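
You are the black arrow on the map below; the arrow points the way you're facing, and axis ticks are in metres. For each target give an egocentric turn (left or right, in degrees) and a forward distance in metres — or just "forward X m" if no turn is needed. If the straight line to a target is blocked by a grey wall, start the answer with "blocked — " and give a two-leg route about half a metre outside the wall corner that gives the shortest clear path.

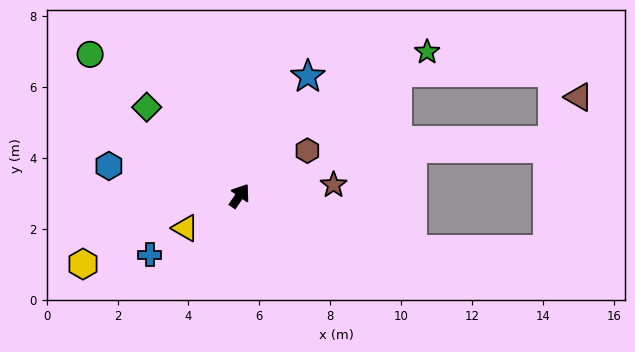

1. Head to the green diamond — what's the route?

turn left 81°, forward 3.6 m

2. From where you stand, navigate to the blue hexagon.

turn left 112°, forward 3.8 m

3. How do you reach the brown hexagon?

turn right 22°, forward 2.3 m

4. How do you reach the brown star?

turn right 49°, forward 2.7 m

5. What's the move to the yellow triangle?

turn left 155°, forward 1.8 m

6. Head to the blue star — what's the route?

turn left 5°, forward 3.9 m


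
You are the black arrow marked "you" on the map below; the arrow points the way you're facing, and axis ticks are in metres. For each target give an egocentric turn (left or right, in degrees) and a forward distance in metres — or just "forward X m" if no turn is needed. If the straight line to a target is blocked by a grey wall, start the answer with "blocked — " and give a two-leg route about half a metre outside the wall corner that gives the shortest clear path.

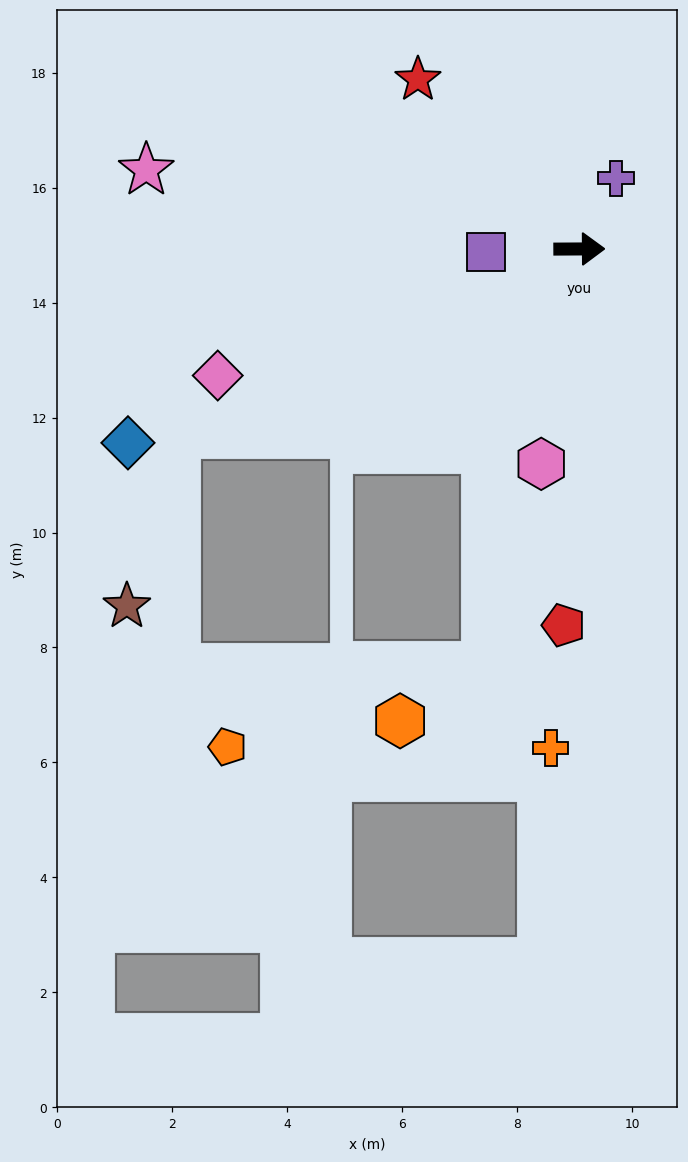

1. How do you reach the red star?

turn left 133°, forward 4.1 m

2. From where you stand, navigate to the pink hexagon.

turn right 100°, forward 3.8 m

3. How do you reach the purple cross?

turn left 62°, forward 1.4 m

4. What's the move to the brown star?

blocked — turn right 156°, forward 7.7 m, then turn left 50°, forward 3.1 m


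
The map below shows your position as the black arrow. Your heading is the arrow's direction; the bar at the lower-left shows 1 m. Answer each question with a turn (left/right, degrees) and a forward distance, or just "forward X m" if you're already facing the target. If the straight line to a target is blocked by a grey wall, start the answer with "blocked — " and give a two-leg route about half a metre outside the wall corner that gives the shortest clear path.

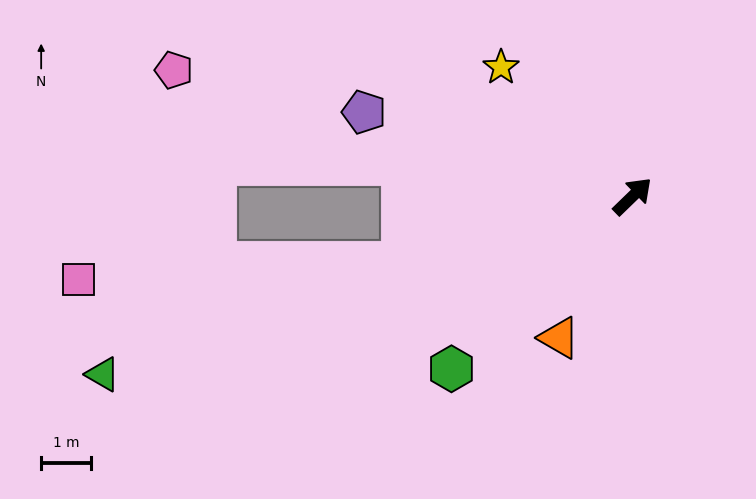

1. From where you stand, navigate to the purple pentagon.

turn left 118°, forward 5.6 m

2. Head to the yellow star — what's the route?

turn left 91°, forward 3.7 m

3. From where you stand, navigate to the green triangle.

turn left 154°, forward 11.1 m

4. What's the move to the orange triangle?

turn right 162°, forward 3.2 m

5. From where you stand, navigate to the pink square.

blocked — turn left 152°, forward 4.8 m, then turn right 13°, forward 6.5 m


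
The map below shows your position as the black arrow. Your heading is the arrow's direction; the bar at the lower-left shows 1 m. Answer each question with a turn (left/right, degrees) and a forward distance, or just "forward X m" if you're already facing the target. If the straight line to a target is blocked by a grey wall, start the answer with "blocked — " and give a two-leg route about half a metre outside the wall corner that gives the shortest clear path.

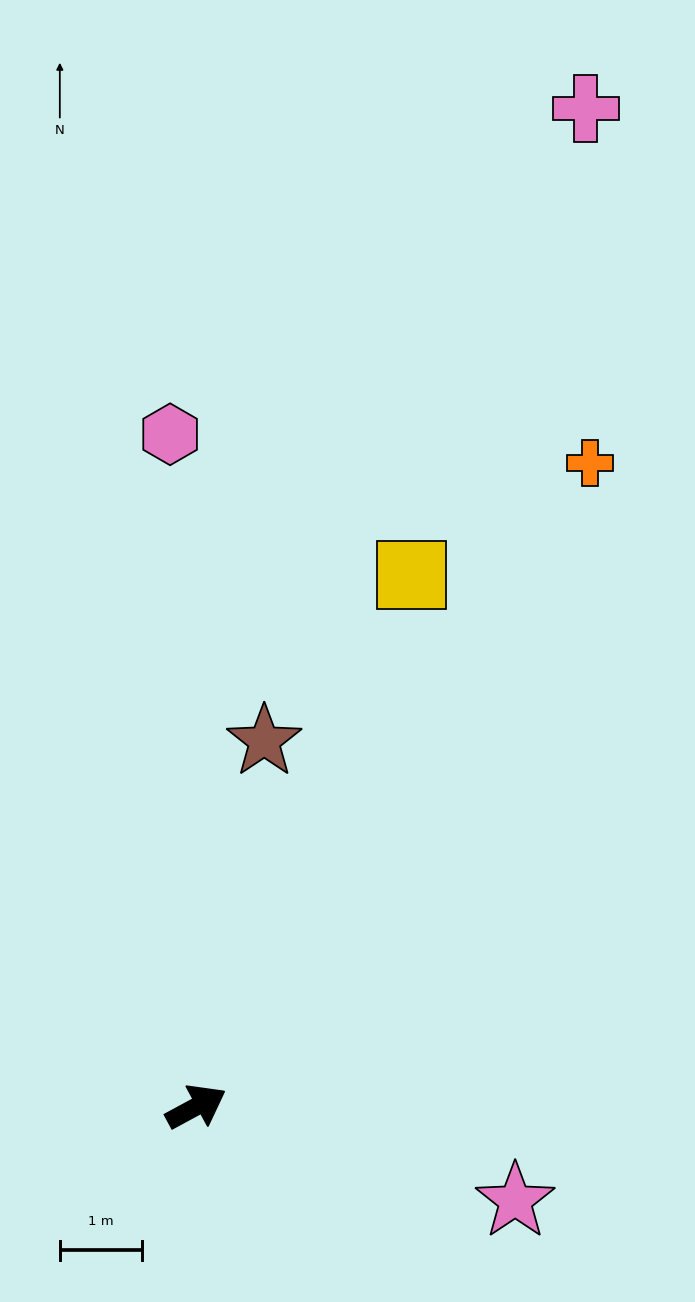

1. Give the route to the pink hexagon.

turn left 64°, forward 8.2 m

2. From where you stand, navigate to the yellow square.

turn left 40°, forward 7.0 m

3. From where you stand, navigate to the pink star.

turn right 45°, forward 4.1 m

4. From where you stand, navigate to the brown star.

turn left 51°, forward 4.5 m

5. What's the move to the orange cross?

turn left 30°, forward 9.2 m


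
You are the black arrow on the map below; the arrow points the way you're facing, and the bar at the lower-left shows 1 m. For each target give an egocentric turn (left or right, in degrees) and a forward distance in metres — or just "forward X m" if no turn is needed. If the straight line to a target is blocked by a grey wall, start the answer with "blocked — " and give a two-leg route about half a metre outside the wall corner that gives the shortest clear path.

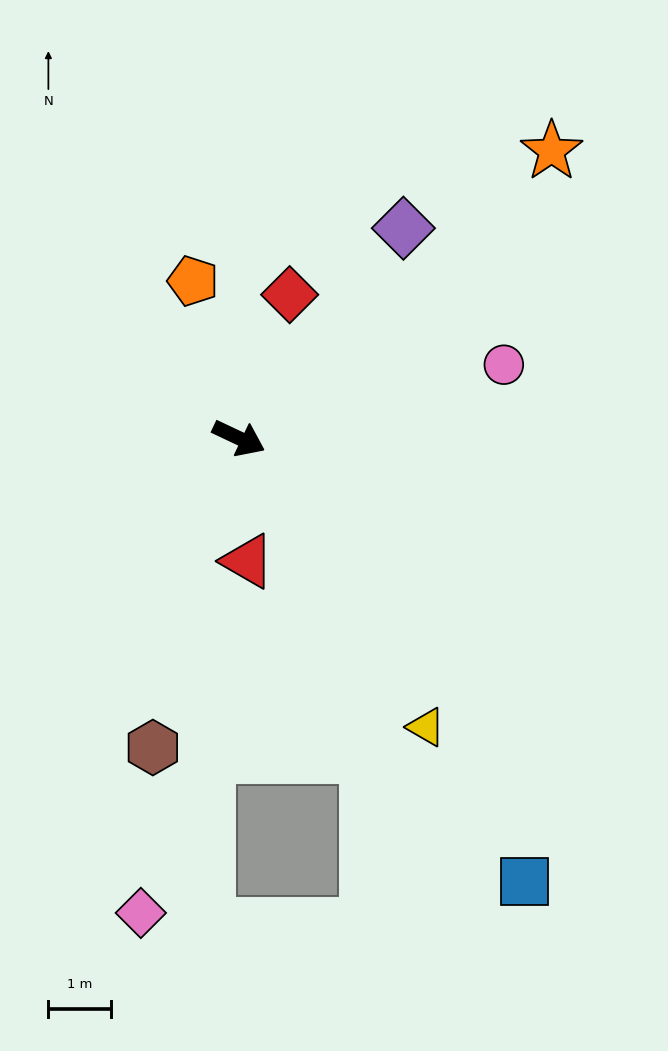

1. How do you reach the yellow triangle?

turn right 32°, forward 5.5 m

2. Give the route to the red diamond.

turn left 96°, forward 2.4 m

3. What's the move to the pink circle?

turn left 41°, forward 4.4 m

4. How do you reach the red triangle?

turn right 61°, forward 2.0 m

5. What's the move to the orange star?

turn left 68°, forward 6.7 m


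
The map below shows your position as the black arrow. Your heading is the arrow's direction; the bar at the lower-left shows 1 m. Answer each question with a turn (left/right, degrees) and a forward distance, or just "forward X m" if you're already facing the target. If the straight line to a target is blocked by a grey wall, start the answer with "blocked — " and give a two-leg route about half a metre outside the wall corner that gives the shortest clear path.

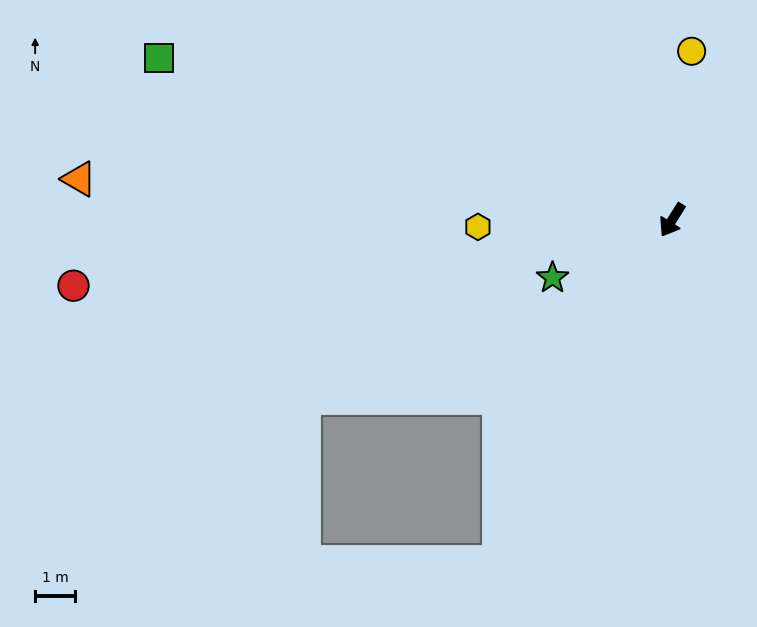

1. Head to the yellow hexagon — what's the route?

turn right 56°, forward 4.8 m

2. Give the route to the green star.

turn right 32°, forward 3.3 m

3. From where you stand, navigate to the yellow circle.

turn right 155°, forward 4.2 m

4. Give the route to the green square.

turn right 76°, forward 13.4 m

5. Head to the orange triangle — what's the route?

turn right 62°, forward 14.8 m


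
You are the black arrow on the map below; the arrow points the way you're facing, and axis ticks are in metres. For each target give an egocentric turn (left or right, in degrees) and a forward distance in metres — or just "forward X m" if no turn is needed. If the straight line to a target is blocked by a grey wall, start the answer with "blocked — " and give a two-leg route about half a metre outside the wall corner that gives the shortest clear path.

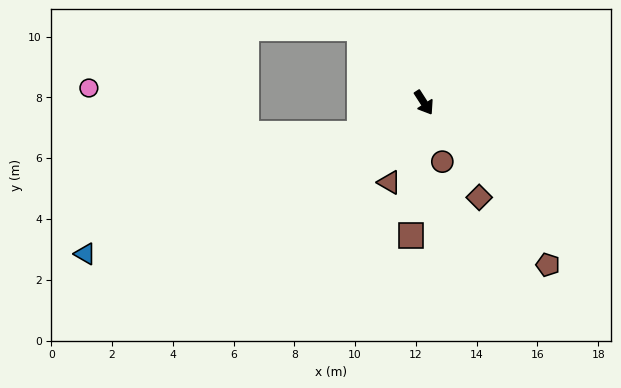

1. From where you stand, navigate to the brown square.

turn right 38°, forward 4.4 m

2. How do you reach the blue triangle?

turn right 99°, forward 12.2 m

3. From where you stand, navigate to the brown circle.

turn right 15°, forward 2.0 m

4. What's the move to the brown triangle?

turn right 56°, forward 2.9 m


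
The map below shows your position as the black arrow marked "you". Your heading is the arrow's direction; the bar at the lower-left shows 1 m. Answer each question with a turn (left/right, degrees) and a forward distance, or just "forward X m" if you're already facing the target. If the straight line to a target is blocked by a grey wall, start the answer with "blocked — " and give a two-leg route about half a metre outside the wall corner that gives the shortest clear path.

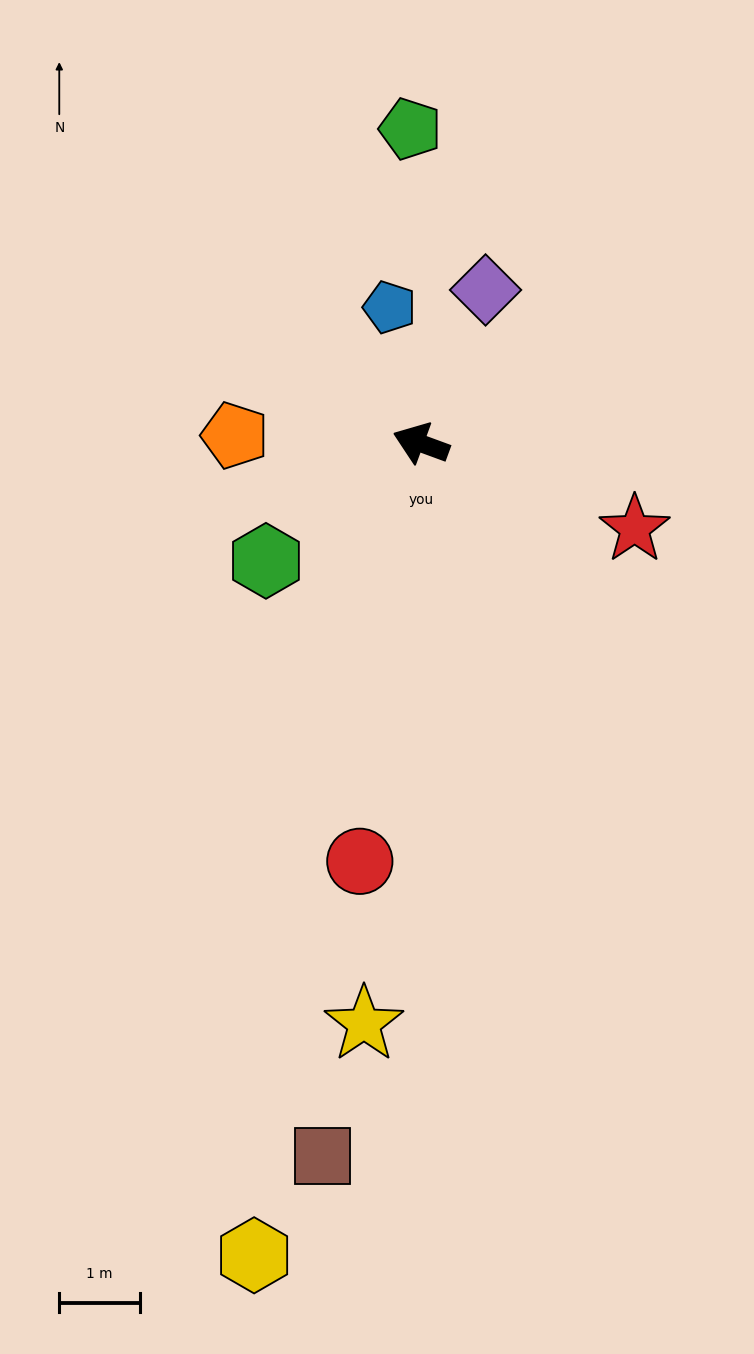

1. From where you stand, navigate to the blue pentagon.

turn right 57°, forward 1.7 m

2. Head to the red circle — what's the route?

turn left 102°, forward 5.3 m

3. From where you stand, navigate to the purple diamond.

turn right 93°, forward 2.1 m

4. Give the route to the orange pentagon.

turn left 18°, forward 2.3 m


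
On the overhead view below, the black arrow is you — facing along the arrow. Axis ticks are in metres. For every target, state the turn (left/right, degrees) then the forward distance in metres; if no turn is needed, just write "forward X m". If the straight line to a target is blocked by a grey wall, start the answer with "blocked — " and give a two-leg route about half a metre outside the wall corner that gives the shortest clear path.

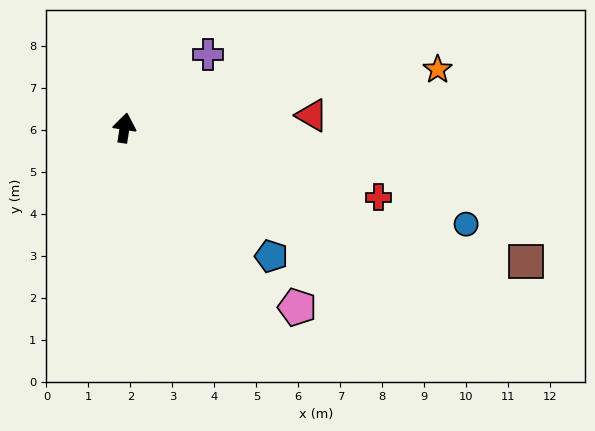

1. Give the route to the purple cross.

turn right 40°, forward 2.6 m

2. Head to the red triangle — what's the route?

turn right 77°, forward 4.5 m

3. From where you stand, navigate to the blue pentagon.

turn right 122°, forward 4.6 m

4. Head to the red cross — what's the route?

turn right 96°, forward 6.3 m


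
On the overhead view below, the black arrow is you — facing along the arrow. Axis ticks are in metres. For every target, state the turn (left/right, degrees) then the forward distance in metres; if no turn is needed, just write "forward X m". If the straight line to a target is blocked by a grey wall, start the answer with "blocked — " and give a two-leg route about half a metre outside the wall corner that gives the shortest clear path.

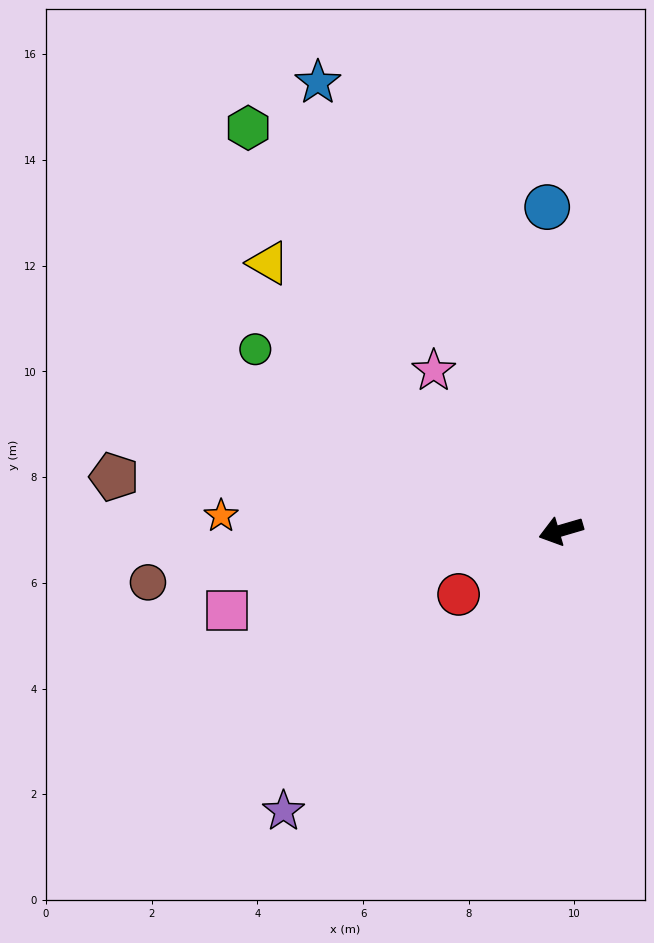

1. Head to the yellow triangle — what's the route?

turn right 59°, forward 7.5 m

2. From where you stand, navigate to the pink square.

turn right 3°, forward 6.5 m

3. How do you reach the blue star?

turn right 78°, forward 9.6 m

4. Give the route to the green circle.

turn right 47°, forward 6.7 m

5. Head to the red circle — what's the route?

turn left 16°, forward 2.3 m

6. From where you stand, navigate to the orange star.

turn right 19°, forward 6.4 m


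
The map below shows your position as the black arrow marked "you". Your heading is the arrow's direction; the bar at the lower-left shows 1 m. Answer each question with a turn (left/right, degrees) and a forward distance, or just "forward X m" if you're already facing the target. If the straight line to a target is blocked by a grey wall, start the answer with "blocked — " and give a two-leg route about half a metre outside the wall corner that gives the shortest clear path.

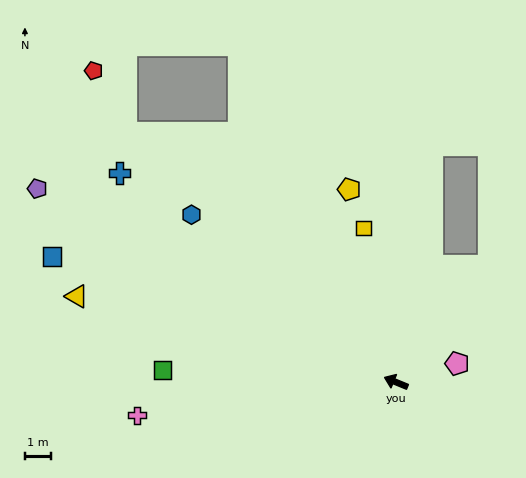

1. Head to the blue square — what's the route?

turn left 2°, forward 13.8 m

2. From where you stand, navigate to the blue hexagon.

turn right 17°, forward 10.0 m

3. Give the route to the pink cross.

turn left 30°, forward 9.8 m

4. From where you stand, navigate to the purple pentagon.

turn right 6°, forward 15.3 m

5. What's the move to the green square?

turn left 19°, forward 8.8 m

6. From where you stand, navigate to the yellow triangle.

turn left 7°, forward 12.4 m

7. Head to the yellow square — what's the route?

turn right 56°, forward 5.9 m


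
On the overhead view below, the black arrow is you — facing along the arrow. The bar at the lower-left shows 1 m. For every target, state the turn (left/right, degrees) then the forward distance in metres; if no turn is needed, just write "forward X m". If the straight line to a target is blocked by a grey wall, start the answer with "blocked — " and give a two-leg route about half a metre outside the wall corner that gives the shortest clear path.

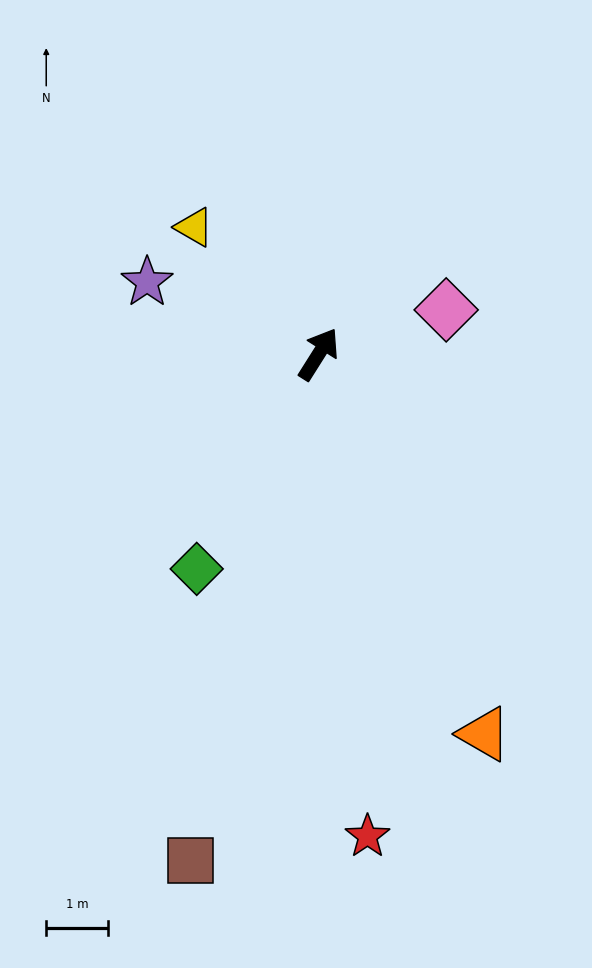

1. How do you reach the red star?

turn right 142°, forward 7.9 m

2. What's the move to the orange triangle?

turn right 124°, forward 6.7 m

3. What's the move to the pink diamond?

turn right 39°, forward 2.2 m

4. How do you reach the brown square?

turn right 162°, forward 8.5 m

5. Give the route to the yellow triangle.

turn left 77°, forward 2.9 m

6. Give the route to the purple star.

turn left 99°, forward 3.0 m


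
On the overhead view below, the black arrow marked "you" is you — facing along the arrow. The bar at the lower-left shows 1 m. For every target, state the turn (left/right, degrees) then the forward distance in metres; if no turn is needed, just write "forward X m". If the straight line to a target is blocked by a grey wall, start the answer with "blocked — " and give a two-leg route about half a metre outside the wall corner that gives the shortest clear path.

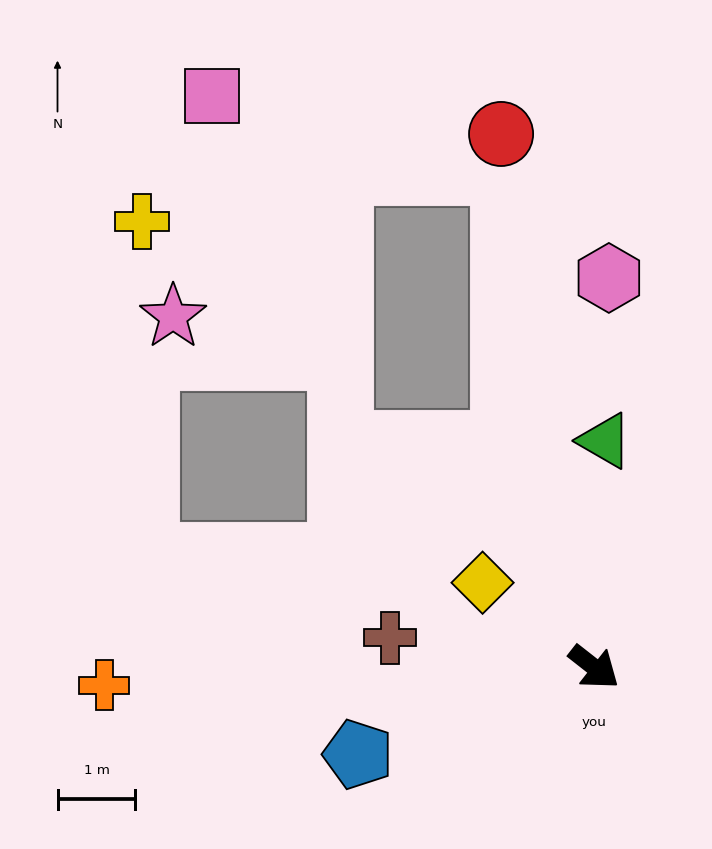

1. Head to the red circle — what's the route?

turn left 138°, forward 7.0 m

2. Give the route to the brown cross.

turn right 150°, forward 2.7 m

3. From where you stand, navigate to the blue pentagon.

turn right 122°, forward 3.2 m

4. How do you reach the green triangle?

turn left 125°, forward 2.9 m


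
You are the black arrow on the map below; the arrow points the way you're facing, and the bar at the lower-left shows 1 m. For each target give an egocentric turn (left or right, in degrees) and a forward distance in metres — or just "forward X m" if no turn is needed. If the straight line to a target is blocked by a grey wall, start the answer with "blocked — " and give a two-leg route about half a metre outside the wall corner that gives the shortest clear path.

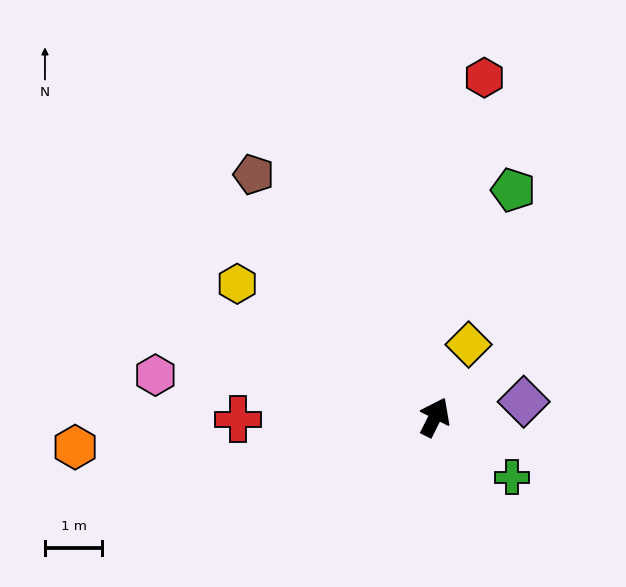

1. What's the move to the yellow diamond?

forward 1.4 m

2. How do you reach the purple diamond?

turn right 54°, forward 1.6 m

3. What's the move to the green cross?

turn right 101°, forward 1.7 m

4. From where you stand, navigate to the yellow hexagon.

turn left 83°, forward 4.2 m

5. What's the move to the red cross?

turn left 117°, forward 3.5 m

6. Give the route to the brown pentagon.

turn left 63°, forward 5.3 m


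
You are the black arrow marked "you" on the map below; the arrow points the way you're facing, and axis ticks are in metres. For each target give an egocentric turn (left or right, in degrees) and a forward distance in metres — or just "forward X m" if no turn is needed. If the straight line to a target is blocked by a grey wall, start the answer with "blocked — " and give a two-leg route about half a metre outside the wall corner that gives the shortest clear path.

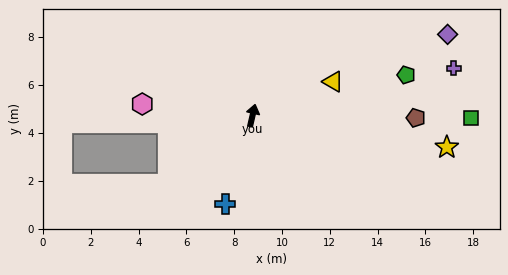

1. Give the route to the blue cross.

turn left 176°, forward 3.9 m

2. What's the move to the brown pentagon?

turn right 78°, forward 6.8 m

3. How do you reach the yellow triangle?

turn right 54°, forward 3.7 m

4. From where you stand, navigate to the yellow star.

turn right 86°, forward 8.2 m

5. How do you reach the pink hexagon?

turn left 97°, forward 4.6 m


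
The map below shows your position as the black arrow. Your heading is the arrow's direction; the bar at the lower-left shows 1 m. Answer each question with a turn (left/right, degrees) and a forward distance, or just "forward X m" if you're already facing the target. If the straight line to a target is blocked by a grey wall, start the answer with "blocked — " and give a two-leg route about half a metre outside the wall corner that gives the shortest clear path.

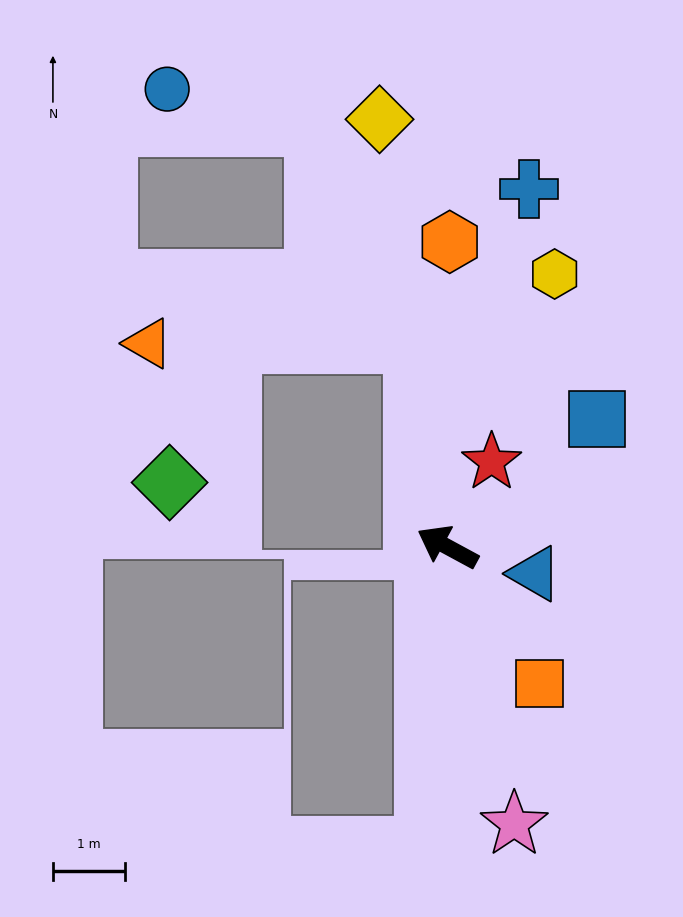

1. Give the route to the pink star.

turn left 132°, forward 4.0 m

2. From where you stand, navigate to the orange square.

turn left 152°, forward 2.3 m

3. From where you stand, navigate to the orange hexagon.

turn right 62°, forward 4.2 m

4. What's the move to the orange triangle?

blocked — turn right 52°, forward 2.9 m, then turn left 80°, forward 3.7 m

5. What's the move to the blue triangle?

turn right 169°, forward 1.3 m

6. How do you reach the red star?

turn right 89°, forward 1.3 m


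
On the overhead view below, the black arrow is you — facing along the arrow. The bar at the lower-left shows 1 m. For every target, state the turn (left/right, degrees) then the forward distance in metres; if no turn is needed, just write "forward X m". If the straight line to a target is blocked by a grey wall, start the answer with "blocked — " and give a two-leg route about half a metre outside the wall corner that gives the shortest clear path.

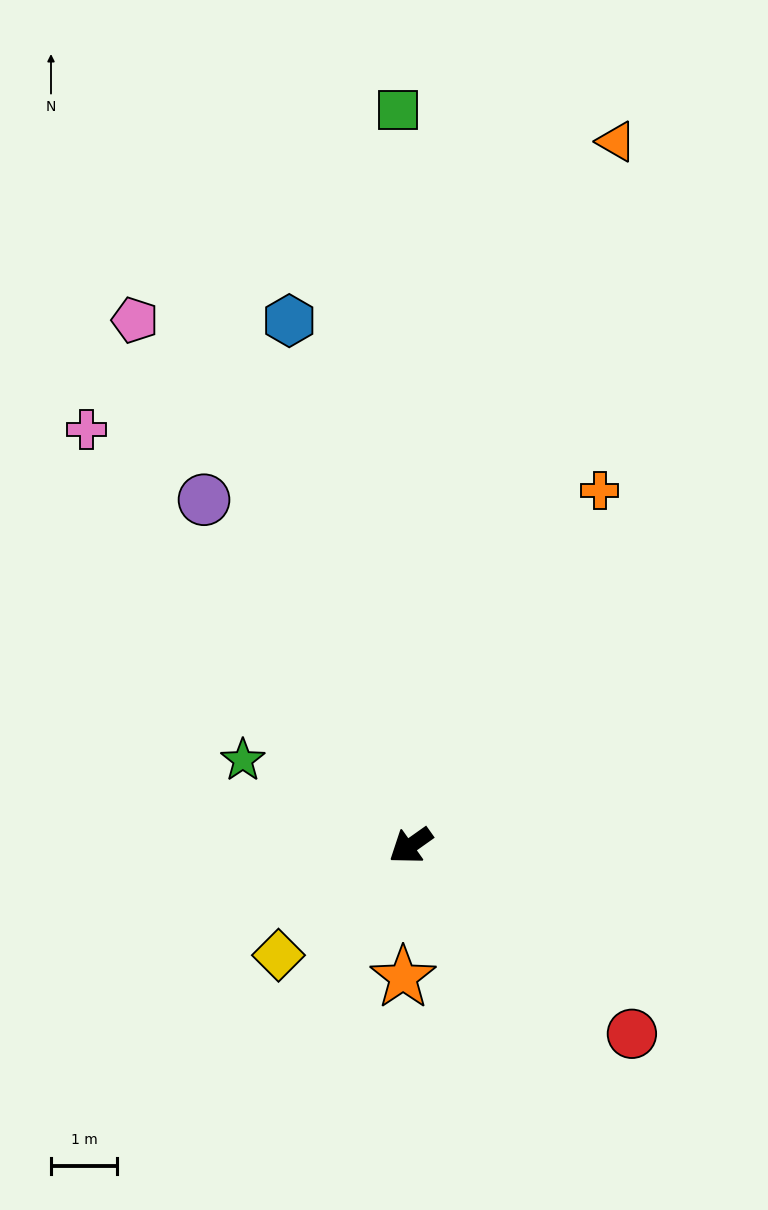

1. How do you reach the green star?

turn right 62°, forward 2.8 m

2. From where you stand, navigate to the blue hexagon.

turn right 112°, forward 8.1 m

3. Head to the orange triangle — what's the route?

turn right 142°, forward 11.0 m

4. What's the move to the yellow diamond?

turn left 4°, forward 2.6 m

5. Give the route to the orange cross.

turn right 153°, forward 6.1 m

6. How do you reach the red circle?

turn left 104°, forward 4.4 m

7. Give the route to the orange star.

turn left 51°, forward 2.0 m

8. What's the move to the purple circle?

turn right 94°, forward 6.1 m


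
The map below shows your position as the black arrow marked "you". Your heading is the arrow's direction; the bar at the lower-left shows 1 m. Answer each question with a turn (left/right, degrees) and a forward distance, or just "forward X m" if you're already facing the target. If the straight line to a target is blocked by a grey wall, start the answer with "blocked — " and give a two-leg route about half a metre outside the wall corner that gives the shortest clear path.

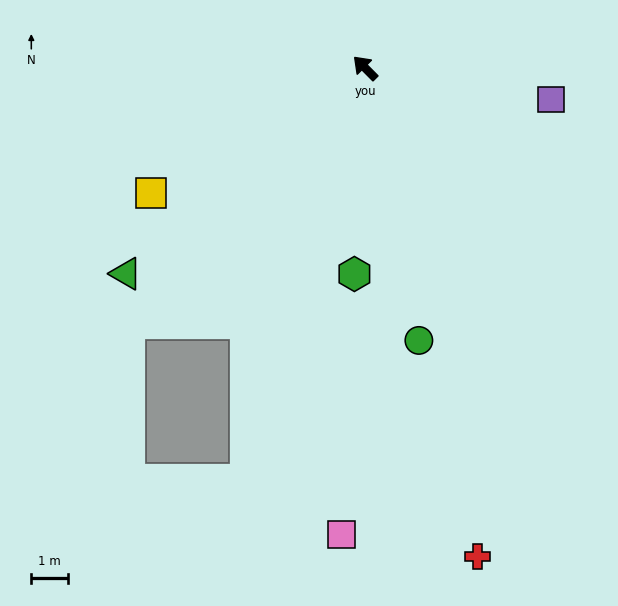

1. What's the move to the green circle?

turn left 146°, forward 7.6 m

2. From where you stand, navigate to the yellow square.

turn left 76°, forward 6.8 m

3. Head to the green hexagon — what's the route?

turn left 132°, forward 5.7 m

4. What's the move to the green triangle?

turn left 86°, forward 8.6 m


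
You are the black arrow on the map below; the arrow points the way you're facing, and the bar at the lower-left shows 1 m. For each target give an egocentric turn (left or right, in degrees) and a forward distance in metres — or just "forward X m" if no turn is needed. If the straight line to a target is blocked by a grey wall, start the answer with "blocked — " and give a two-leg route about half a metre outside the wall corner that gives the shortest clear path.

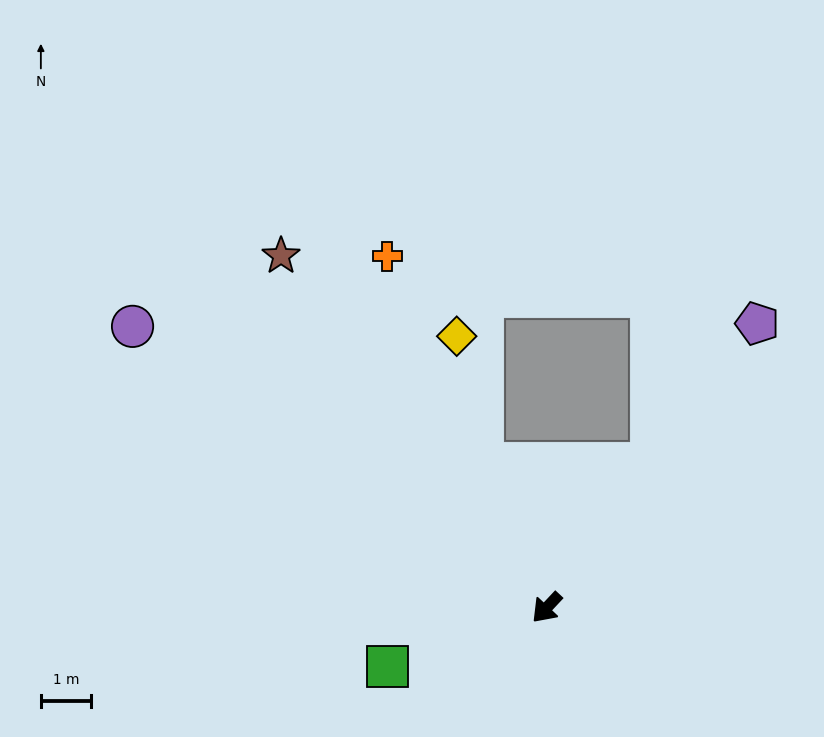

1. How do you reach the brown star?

turn right 100°, forward 8.8 m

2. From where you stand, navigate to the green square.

turn right 26°, forward 3.4 m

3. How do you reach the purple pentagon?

turn right 173°, forward 7.1 m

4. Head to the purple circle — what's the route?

turn right 81°, forward 10.0 m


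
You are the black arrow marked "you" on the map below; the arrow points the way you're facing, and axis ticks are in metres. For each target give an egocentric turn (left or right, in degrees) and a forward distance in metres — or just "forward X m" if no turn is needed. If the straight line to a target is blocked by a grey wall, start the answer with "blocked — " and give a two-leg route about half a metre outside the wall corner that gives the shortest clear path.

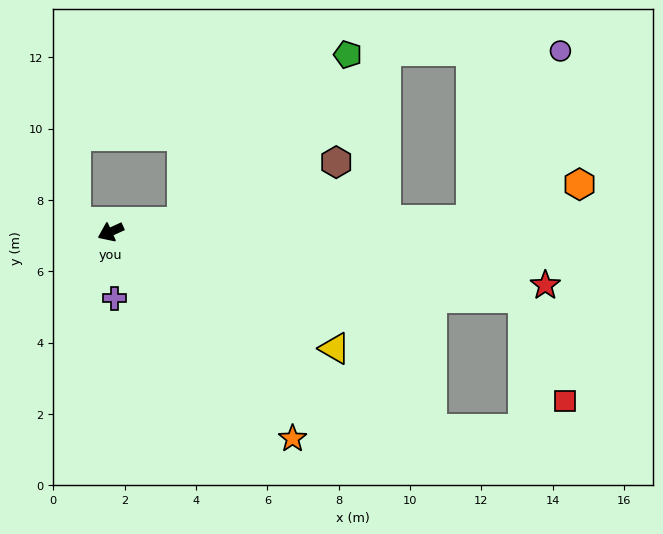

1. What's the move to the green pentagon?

blocked — turn left 163°, forward 2.0 m, then turn left 38°, forward 6.6 m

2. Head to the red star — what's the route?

turn left 148°, forward 12.3 m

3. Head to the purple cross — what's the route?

turn left 69°, forward 1.9 m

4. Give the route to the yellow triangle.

turn left 128°, forward 7.1 m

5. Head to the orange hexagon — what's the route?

blocked — turn left 157°, forward 10.1 m, then turn left 17°, forward 3.2 m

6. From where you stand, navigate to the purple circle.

blocked — turn left 157°, forward 10.1 m, then turn left 61°, forward 5.4 m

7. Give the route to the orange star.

turn left 107°, forward 7.7 m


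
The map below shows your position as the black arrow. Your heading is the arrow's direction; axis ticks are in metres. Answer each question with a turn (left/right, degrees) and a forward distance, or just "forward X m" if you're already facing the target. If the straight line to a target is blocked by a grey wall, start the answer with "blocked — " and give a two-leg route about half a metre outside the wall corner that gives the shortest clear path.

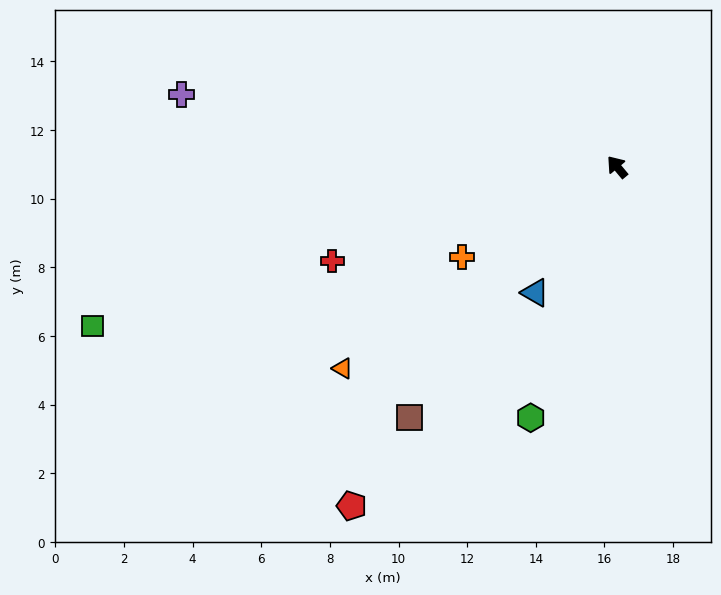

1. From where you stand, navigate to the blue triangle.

turn left 107°, forward 4.4 m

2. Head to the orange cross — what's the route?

turn left 80°, forward 5.2 m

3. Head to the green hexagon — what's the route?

turn left 121°, forward 7.7 m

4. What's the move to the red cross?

turn left 68°, forward 8.7 m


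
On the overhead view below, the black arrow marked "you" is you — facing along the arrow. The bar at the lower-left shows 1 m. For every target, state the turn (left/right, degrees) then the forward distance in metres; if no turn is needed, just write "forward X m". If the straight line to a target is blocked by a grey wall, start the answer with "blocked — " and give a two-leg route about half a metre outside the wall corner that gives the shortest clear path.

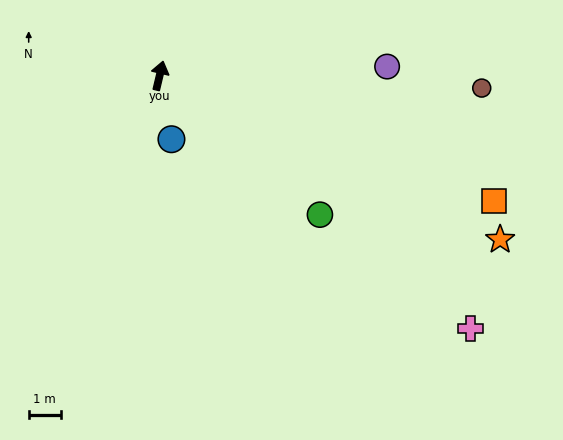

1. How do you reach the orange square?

turn right 97°, forward 11.1 m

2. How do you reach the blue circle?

turn right 156°, forward 2.0 m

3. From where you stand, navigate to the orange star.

turn right 102°, forward 11.7 m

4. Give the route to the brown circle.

turn right 79°, forward 10.0 m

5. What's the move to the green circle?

turn right 118°, forward 6.6 m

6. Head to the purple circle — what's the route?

turn right 74°, forward 7.1 m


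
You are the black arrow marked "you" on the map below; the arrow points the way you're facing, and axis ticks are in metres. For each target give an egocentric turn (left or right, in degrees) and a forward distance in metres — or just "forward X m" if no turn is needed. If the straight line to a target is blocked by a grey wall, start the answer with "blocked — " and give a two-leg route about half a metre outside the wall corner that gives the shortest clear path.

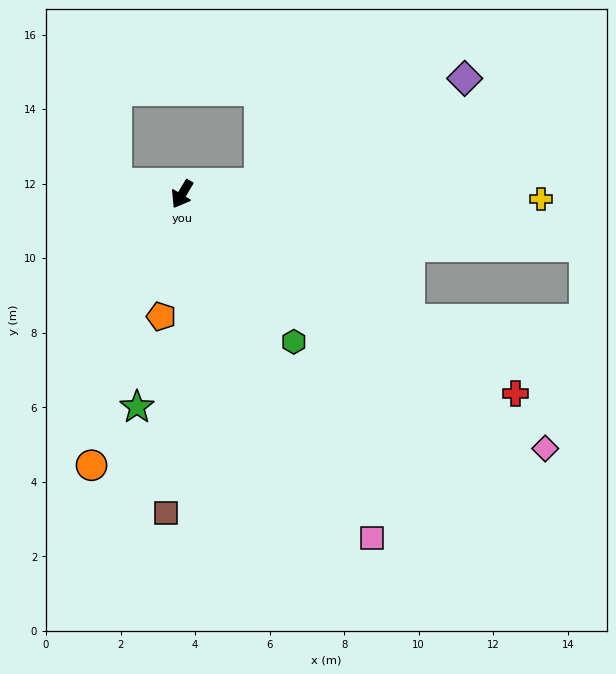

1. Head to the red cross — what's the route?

turn left 90°, forward 10.4 m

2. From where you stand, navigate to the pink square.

turn left 60°, forward 10.5 m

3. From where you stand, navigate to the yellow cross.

turn left 120°, forward 9.6 m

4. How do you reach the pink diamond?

turn left 86°, forward 11.9 m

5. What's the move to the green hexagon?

turn left 68°, forward 5.0 m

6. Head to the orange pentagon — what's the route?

turn left 21°, forward 3.3 m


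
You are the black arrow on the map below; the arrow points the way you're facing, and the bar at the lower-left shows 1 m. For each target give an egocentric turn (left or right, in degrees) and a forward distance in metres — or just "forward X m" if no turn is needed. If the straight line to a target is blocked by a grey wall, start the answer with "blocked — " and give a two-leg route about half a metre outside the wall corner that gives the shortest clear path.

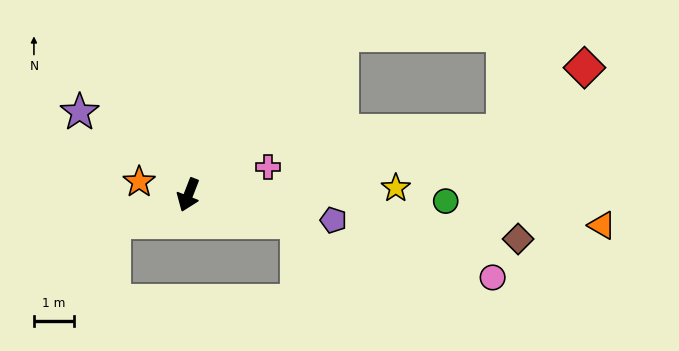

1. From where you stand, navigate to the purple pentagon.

turn left 101°, forward 3.6 m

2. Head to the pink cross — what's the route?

turn left 131°, forward 2.1 m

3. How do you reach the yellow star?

turn left 113°, forward 5.1 m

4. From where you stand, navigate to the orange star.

turn right 84°, forward 1.3 m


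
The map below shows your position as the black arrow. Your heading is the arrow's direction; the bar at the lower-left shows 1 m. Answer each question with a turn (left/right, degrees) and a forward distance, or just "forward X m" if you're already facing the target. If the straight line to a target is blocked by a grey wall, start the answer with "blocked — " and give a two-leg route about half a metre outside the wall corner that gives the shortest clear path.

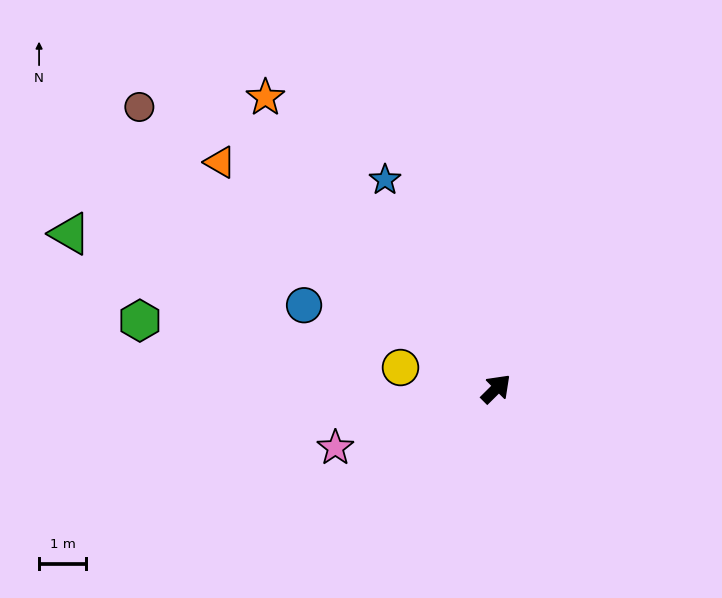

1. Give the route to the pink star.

turn left 155°, forward 3.6 m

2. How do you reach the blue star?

turn left 73°, forward 5.0 m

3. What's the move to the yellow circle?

turn left 123°, forward 2.1 m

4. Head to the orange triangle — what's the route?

turn left 96°, forward 7.5 m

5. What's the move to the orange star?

turn left 84°, forward 7.8 m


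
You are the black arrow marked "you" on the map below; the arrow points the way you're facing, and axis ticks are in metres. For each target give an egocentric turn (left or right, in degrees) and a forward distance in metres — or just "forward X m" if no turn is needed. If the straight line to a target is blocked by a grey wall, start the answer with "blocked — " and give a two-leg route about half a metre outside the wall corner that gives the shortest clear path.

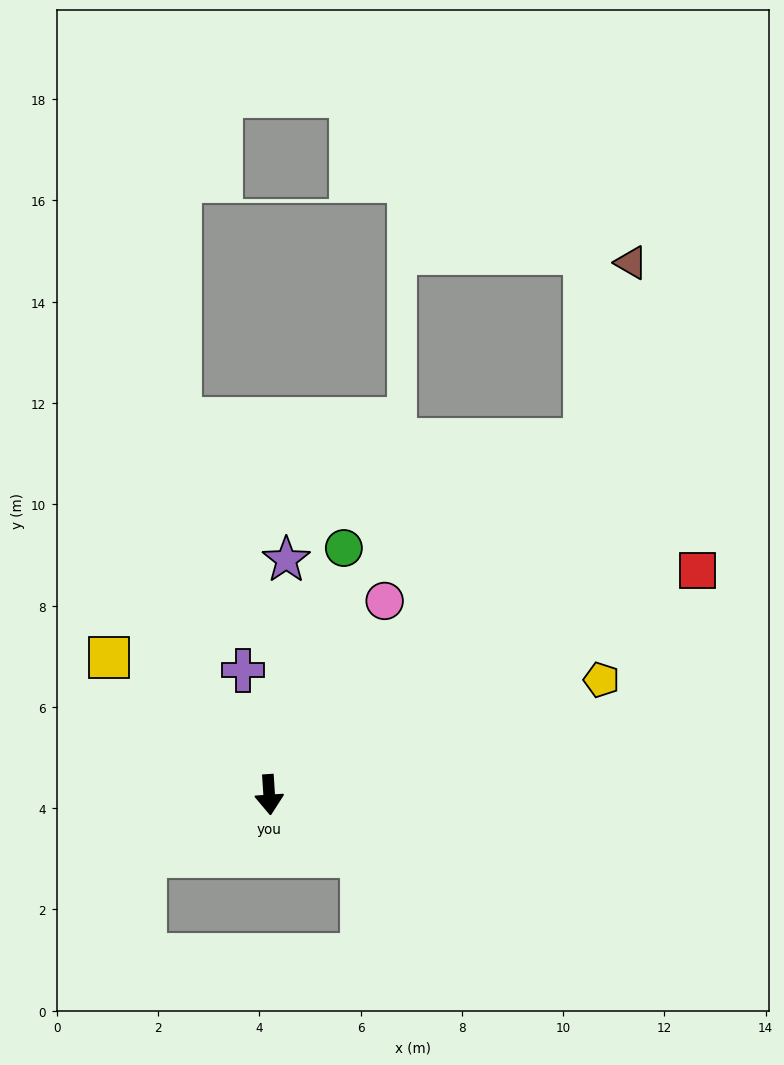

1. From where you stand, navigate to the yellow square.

turn right 134°, forward 4.2 m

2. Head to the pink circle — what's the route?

turn left 146°, forward 4.5 m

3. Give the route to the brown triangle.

blocked — turn left 135°, forward 9.4 m, then turn left 27°, forward 3.6 m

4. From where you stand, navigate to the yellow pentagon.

turn left 105°, forward 6.9 m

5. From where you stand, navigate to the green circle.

turn left 159°, forward 5.1 m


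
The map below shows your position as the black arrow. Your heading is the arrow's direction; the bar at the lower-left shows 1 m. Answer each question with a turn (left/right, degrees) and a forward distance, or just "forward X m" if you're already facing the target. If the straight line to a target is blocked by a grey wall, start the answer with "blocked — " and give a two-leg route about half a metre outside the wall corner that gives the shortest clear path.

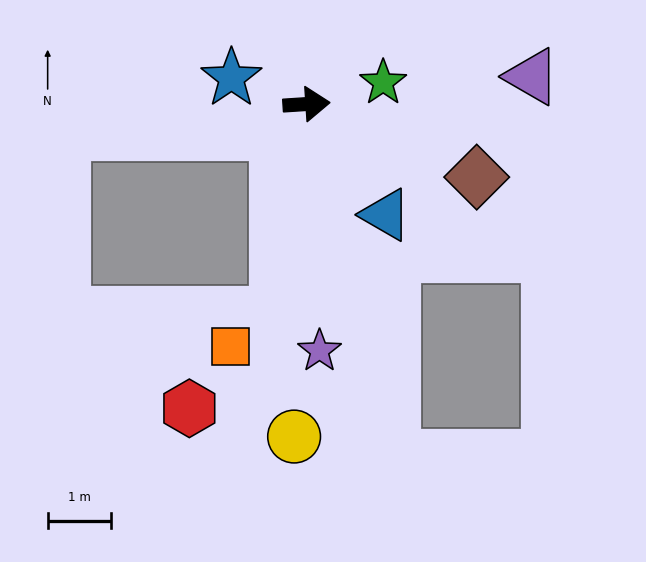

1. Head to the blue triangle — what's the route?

turn right 58°, forward 2.1 m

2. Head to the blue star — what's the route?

turn left 157°, forward 1.2 m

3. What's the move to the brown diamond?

turn right 27°, forward 2.9 m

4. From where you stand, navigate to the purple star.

turn right 91°, forward 3.9 m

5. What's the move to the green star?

turn left 12°, forward 1.2 m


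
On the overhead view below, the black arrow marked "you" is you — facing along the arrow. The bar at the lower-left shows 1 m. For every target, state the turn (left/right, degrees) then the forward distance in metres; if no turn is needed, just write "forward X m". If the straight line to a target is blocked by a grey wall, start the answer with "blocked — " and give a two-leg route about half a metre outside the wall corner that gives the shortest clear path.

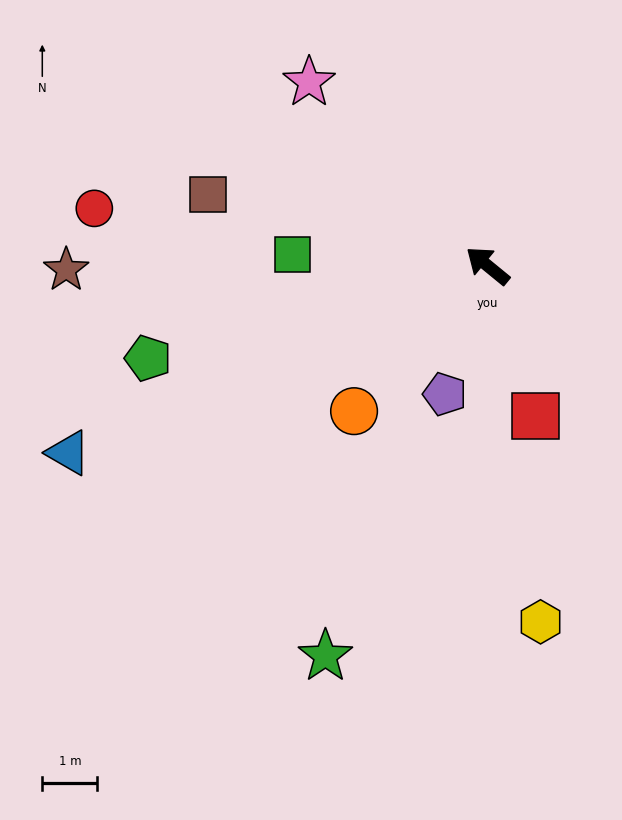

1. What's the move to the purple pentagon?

turn left 111°, forward 2.5 m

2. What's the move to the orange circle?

turn left 87°, forward 3.6 m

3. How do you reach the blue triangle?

turn left 63°, forward 8.3 m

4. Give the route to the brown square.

turn left 25°, forward 5.2 m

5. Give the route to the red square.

turn left 147°, forward 2.9 m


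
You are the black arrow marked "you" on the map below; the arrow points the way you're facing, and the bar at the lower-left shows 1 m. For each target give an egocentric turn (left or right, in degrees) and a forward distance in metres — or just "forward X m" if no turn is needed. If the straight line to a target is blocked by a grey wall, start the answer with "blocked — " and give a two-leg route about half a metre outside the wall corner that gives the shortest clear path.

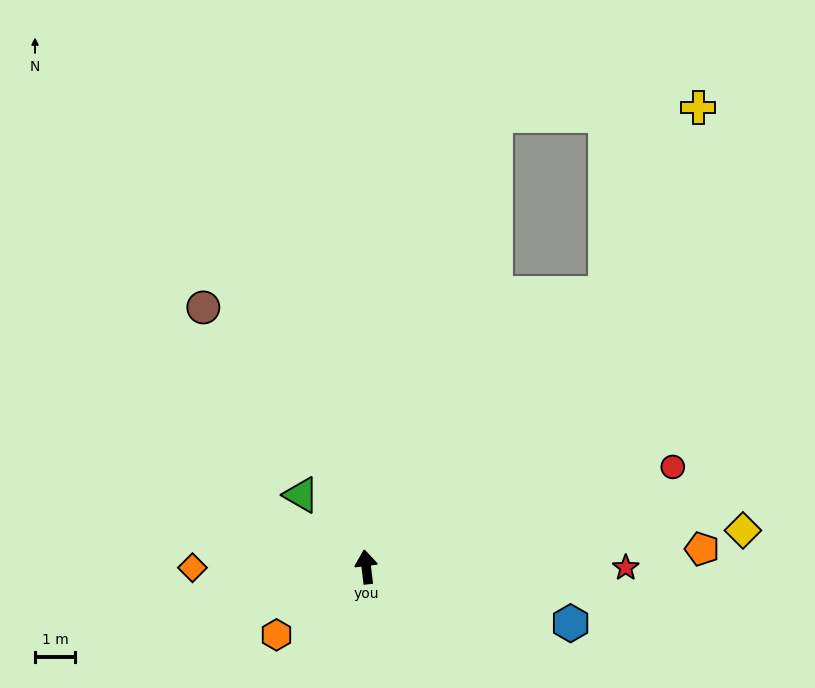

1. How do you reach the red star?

turn right 97°, forward 6.5 m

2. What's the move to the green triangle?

turn left 35°, forward 2.4 m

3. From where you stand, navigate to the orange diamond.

turn left 83°, forward 4.4 m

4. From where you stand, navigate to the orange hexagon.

turn left 120°, forward 2.8 m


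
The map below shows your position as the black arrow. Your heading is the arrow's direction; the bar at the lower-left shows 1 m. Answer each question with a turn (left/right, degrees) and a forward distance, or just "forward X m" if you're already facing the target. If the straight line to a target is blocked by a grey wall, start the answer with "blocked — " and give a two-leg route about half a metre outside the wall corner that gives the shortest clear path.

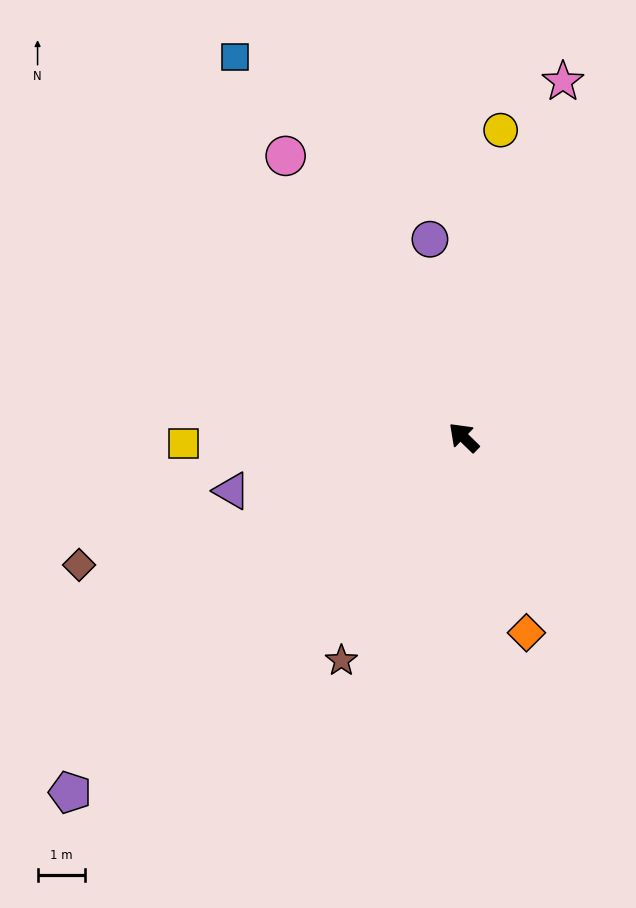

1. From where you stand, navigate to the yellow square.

turn left 46°, forward 5.9 m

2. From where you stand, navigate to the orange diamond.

turn left 152°, forward 4.3 m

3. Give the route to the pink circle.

turn right 13°, forward 7.1 m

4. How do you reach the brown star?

turn left 106°, forward 5.4 m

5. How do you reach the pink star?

turn right 61°, forward 7.8 m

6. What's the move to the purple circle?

turn right 36°, forward 4.3 m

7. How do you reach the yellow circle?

turn right 53°, forward 6.6 m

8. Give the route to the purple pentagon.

turn left 86°, forward 11.2 m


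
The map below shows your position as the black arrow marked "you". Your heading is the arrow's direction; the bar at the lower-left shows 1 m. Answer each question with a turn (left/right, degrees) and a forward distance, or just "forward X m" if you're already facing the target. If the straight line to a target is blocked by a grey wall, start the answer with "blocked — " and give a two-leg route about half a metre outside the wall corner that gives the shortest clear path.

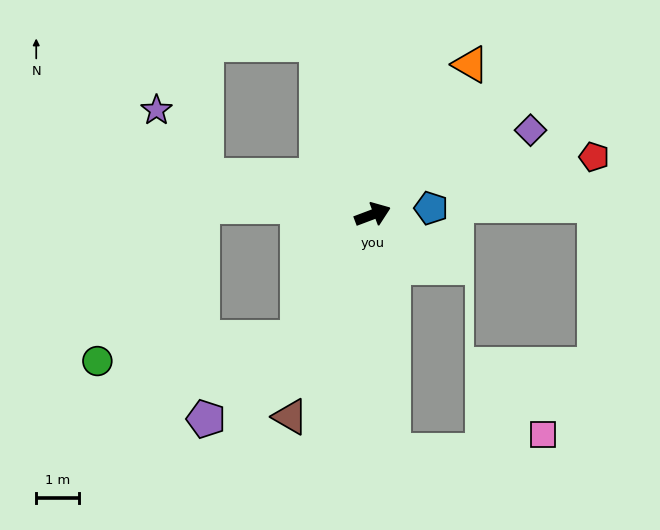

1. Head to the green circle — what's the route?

blocked — turn right 142°, forward 3.4 m, then turn right 52°, forward 4.7 m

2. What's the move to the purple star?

blocked — turn left 147°, forward 4.0 m, then turn right 41°, forward 1.9 m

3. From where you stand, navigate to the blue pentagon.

turn right 14°, forward 1.4 m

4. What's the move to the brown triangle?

turn right 133°, forward 5.1 m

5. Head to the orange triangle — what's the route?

turn left 36°, forward 4.2 m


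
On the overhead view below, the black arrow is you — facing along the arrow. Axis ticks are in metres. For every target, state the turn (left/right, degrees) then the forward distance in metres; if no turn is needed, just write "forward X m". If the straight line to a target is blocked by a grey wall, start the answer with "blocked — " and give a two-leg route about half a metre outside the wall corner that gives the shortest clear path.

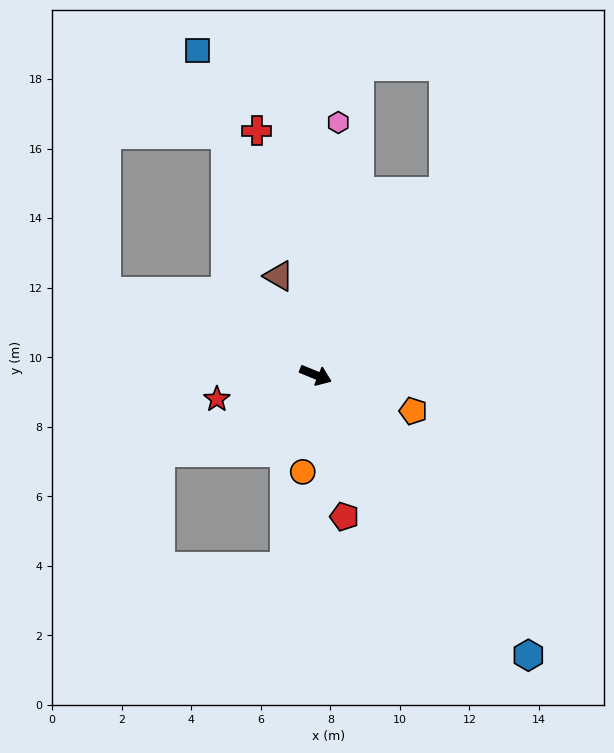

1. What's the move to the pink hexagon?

turn left 107°, forward 7.3 m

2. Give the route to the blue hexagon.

turn right 31°, forward 10.1 m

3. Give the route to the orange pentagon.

forward 3.0 m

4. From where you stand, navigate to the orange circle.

turn right 75°, forward 2.8 m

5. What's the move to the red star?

turn right 144°, forward 2.9 m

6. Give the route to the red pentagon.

turn right 56°, forward 4.2 m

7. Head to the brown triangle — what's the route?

turn left 133°, forward 3.0 m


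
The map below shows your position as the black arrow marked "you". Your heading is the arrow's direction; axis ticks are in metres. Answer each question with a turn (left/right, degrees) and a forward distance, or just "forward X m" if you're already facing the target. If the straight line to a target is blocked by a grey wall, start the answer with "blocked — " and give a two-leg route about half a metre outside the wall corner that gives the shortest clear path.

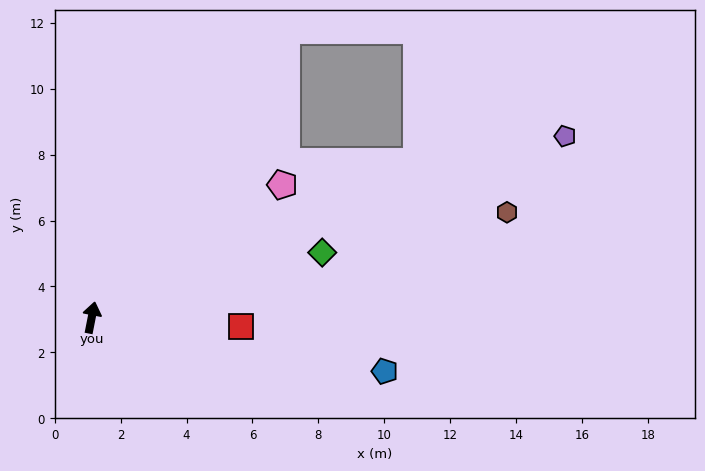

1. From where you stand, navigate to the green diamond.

turn right 63°, forward 7.3 m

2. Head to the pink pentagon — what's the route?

turn right 44°, forward 7.0 m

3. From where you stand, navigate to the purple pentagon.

turn right 58°, forward 15.4 m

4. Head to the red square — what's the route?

turn right 82°, forward 4.5 m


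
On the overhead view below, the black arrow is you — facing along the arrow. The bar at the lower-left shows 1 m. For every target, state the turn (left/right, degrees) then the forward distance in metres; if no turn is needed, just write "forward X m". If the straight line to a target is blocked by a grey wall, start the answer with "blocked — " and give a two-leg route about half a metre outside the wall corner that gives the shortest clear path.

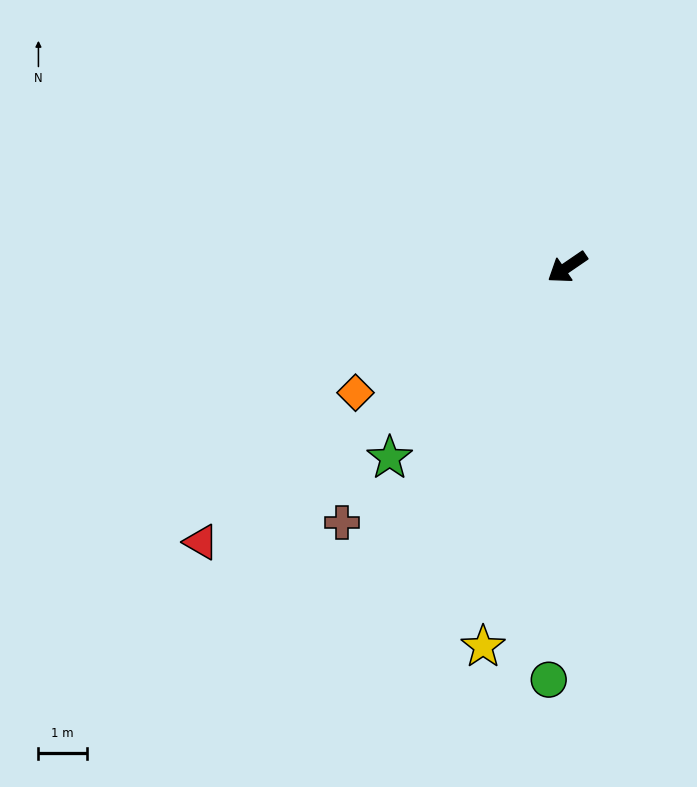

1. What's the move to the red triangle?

turn left 3°, forward 9.4 m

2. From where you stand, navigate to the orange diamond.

turn right 4°, forward 5.1 m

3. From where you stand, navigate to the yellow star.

turn left 43°, forward 8.0 m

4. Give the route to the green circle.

turn left 53°, forward 8.5 m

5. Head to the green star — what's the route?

turn left 13°, forward 5.4 m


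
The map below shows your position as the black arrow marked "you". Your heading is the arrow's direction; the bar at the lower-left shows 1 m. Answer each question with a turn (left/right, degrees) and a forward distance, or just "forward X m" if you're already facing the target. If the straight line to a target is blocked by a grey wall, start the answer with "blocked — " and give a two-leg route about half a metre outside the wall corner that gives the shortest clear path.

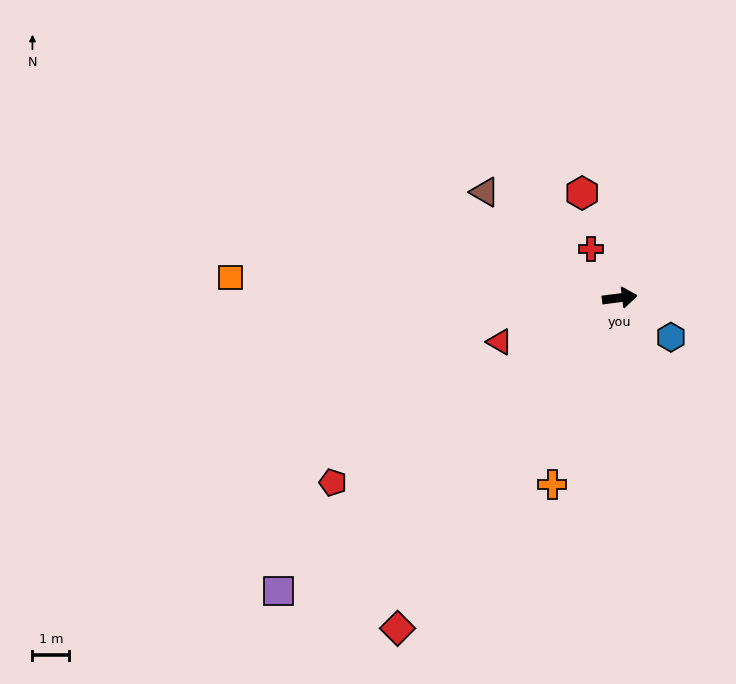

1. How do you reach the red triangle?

turn right 167°, forward 3.5 m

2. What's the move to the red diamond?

turn right 131°, forward 10.8 m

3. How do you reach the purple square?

turn right 147°, forward 12.1 m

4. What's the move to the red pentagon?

turn right 154°, forward 9.2 m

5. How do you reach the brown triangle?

turn left 135°, forward 4.6 m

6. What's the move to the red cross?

turn left 113°, forward 1.5 m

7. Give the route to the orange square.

turn left 170°, forward 10.5 m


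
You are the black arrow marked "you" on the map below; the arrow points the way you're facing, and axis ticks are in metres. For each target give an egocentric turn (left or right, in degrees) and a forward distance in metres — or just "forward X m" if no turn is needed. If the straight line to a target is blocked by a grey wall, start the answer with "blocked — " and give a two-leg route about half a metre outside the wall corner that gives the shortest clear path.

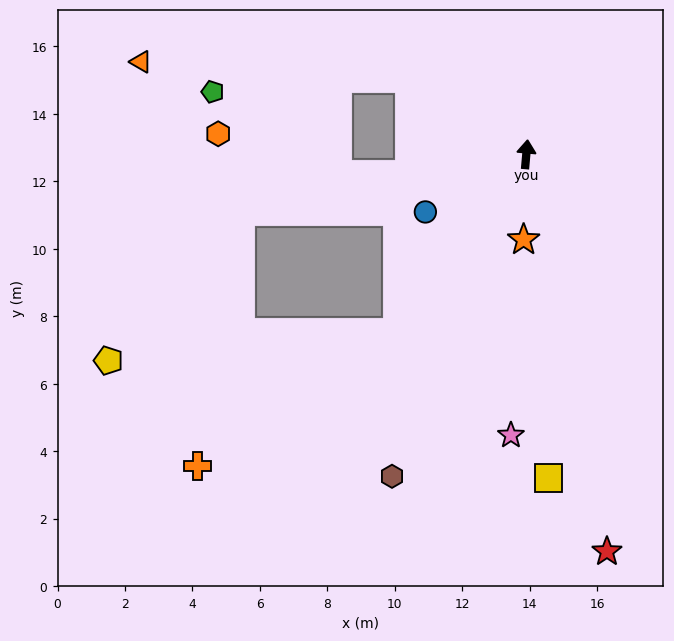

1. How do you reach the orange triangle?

blocked — turn left 62°, forward 4.1 m, then turn left 29°, forward 8.0 m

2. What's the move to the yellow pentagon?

blocked — turn left 106°, forward 8.6 m, then turn left 37°, forward 5.9 m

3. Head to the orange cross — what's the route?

blocked — turn left 149°, forward 6.5 m, then turn right 20°, forward 7.1 m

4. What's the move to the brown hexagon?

turn left 162°, forward 10.3 m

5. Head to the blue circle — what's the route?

turn left 125°, forward 3.4 m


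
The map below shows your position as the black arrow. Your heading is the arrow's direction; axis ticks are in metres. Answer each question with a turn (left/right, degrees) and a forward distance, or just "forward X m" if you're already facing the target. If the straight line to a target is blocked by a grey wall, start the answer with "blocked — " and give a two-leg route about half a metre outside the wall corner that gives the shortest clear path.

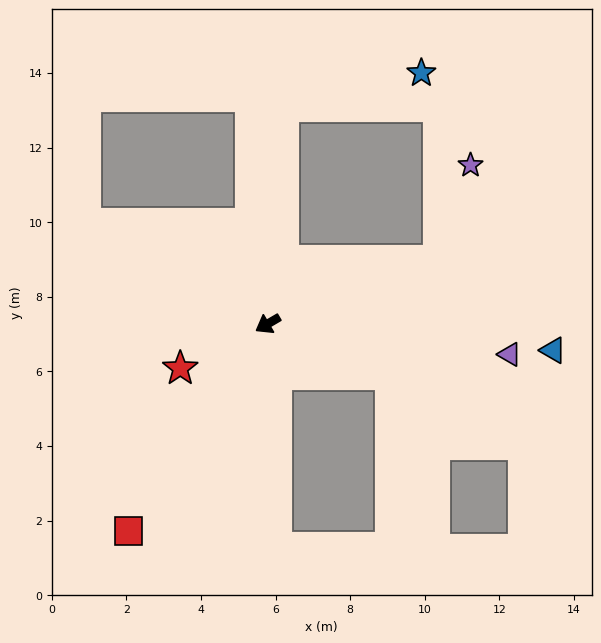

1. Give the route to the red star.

turn right 3°, forward 2.6 m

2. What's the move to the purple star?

blocked — turn left 170°, forward 4.9 m, then turn left 51°, forward 2.7 m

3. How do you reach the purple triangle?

turn left 142°, forward 6.5 m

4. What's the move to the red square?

turn left 26°, forward 6.7 m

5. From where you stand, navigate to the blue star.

blocked — turn right 124°, forward 5.9 m, then turn right 73°, forward 3.8 m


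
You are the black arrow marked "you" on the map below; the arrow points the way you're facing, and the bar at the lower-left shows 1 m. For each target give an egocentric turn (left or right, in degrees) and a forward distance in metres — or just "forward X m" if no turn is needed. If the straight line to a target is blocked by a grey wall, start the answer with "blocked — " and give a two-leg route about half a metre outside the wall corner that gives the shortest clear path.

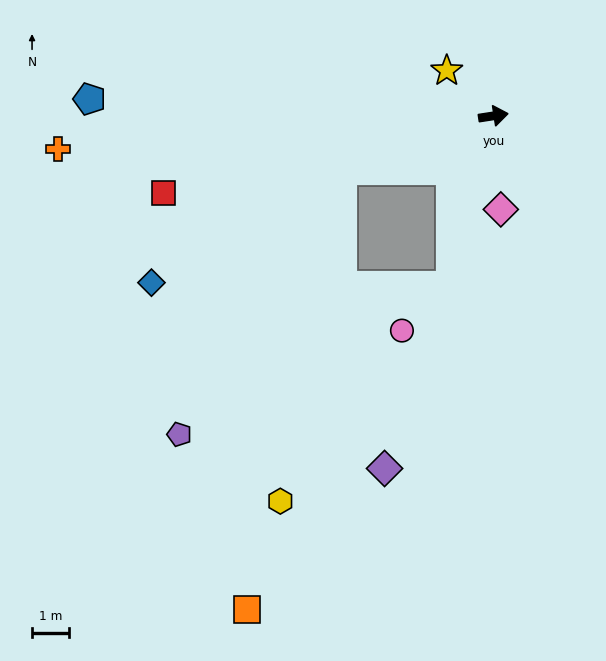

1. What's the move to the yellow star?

turn left 127°, forward 1.7 m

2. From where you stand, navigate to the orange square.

blocked — turn right 112°, forward 4.7 m, then turn right 19°, forward 10.3 m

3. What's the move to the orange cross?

turn left 176°, forward 11.7 m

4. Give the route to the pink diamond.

turn right 94°, forward 2.5 m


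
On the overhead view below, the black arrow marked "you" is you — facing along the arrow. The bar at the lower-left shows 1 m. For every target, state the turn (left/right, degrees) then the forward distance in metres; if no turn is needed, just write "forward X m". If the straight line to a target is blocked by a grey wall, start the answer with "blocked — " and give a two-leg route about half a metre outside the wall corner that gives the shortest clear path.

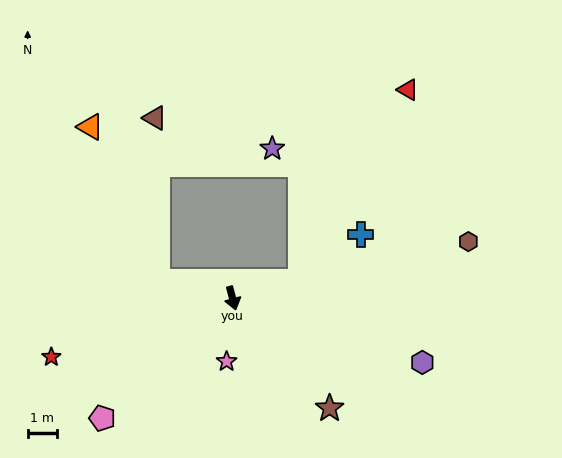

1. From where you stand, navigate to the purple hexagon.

turn left 56°, forward 6.8 m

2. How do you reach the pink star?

turn right 20°, forward 2.2 m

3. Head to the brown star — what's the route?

turn left 26°, forward 5.0 m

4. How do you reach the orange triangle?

blocked — turn right 118°, forward 2.6 m, then turn right 53°, forward 5.7 m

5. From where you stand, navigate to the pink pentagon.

turn right 62°, forward 6.0 m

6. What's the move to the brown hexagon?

turn left 89°, forward 8.2 m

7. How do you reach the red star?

turn right 87°, forward 6.5 m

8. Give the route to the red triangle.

blocked — turn left 89°, forward 2.4 m, then turn left 47°, forward 7.5 m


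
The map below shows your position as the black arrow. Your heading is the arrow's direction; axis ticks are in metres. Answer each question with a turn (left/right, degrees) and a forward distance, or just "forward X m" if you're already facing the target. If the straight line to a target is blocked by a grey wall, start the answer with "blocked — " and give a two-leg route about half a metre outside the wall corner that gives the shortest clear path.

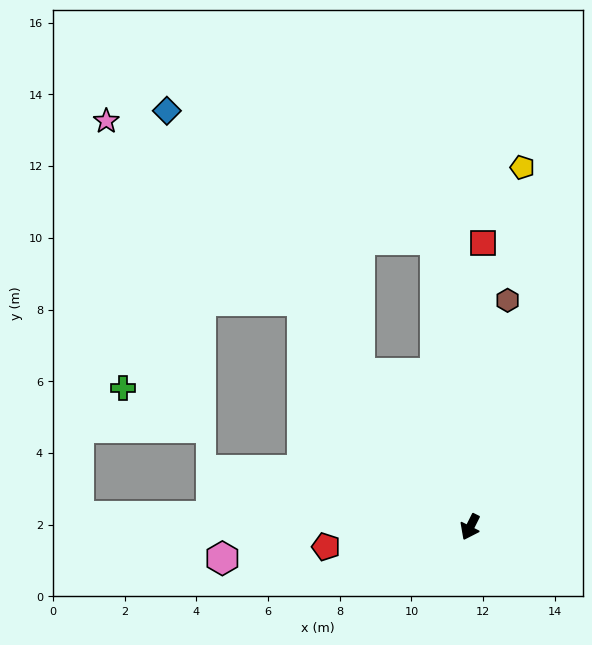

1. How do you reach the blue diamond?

turn right 117°, forward 14.4 m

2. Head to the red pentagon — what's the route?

turn right 56°, forward 4.1 m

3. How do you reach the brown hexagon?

turn right 163°, forward 6.4 m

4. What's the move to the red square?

turn right 156°, forward 7.9 m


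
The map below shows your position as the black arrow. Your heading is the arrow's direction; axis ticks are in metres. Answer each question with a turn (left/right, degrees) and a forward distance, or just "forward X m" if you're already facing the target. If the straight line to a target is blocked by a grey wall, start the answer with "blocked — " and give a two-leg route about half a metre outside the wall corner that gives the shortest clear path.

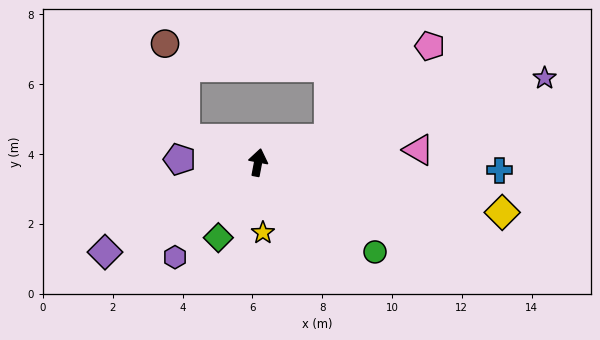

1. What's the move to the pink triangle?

turn right 75°, forward 4.6 m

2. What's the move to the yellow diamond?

turn right 91°, forward 7.1 m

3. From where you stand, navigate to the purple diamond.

turn left 131°, forward 5.1 m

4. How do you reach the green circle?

turn right 117°, forward 4.2 m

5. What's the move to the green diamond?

turn left 163°, forward 2.4 m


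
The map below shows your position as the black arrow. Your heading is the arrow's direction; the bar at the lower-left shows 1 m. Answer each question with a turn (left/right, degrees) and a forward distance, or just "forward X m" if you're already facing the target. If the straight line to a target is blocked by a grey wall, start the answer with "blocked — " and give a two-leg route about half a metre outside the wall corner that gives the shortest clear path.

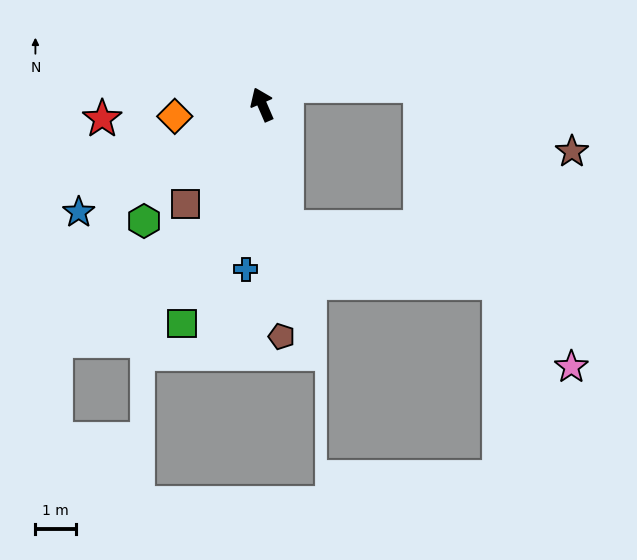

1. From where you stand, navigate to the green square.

turn left 136°, forward 5.8 m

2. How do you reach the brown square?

turn left 119°, forward 3.1 m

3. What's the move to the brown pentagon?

turn left 161°, forward 5.8 m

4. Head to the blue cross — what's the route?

turn left 151°, forward 4.1 m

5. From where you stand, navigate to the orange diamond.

turn left 74°, forward 2.2 m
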